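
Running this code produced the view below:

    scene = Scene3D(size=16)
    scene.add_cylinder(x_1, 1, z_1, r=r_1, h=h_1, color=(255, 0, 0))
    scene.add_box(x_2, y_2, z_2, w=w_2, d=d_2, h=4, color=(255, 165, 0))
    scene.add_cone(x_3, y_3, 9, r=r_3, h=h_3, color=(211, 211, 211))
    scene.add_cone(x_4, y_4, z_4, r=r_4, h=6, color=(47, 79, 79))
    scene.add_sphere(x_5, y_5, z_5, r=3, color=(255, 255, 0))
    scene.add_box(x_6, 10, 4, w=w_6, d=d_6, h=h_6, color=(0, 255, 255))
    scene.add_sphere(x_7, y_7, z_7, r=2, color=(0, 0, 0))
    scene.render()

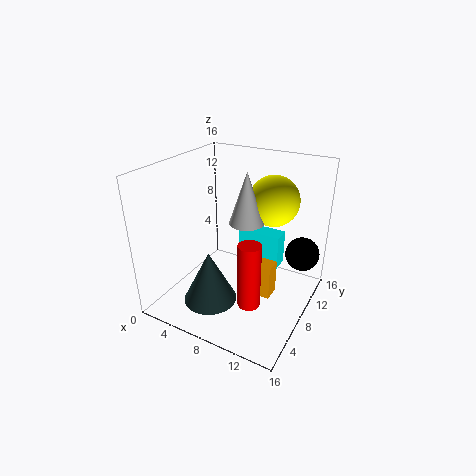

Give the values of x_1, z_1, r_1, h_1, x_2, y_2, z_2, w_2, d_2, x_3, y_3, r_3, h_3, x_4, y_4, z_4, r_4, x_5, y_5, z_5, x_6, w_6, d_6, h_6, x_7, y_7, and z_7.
x_1 = 13, z_1 = 6, r_1 = 1, h_1 = 6, x_2 = 8, y_2 = 8, z_2 = 1, w_2 = 4, d_2 = 2, x_3 = 8, y_3 = 10, r_3 = 2, h_3 = 6, x_4 = 6, y_4 = 5, z_4 = 1, r_4 = 3, x_5 = 10, y_5 = 13, z_5 = 11, x_6 = 7, w_6 = 5, d_6 = 2, h_6 = 4, x_7 = 14, y_7 = 13, z_7 = 5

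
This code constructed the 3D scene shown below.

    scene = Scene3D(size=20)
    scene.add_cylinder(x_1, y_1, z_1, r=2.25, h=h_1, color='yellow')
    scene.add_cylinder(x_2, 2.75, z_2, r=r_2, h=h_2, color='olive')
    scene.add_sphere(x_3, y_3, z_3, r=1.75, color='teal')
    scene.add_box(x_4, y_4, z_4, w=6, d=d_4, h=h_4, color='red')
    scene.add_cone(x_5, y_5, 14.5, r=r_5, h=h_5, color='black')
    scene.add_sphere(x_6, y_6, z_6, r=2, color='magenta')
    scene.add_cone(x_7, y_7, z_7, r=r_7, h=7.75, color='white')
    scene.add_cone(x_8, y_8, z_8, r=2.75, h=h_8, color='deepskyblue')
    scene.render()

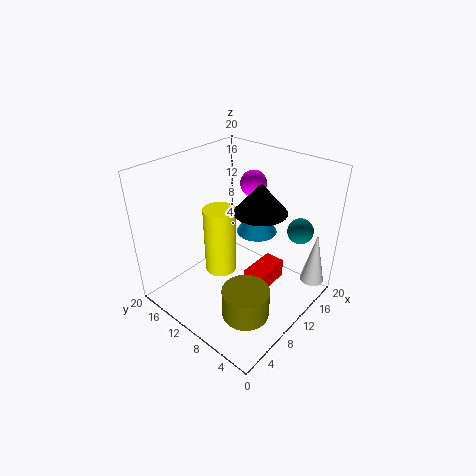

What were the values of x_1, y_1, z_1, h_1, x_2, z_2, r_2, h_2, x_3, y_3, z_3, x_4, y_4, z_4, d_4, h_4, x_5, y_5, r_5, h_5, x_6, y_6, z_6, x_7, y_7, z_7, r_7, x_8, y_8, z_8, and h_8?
x_1 = 9; y_1 = 12.5; z_1 = 4.25; h_1 = 9.75; x_2 = 3; z_2 = 6; r_2 = 2.75; h_2 = 3.5; x_3 = 15; y_3 = 3.25; z_3 = 11.5; x_4 = 10.75; y_4 = 6.5; z_4 = 1; d_4 = 3; h_4 = 3; x_5 = 11.25; y_5 = 7.25; r_5 = 3.5; h_5 = 4; x_6 = 17; y_6 = 13; z_6 = 15; x_7 = 17.5; y_7 = 1.75; z_7 = 2.5; r_7 = 1.75; x_8 = 12.25; y_8 = 8.5; z_8 = 10.75; h_8 = 5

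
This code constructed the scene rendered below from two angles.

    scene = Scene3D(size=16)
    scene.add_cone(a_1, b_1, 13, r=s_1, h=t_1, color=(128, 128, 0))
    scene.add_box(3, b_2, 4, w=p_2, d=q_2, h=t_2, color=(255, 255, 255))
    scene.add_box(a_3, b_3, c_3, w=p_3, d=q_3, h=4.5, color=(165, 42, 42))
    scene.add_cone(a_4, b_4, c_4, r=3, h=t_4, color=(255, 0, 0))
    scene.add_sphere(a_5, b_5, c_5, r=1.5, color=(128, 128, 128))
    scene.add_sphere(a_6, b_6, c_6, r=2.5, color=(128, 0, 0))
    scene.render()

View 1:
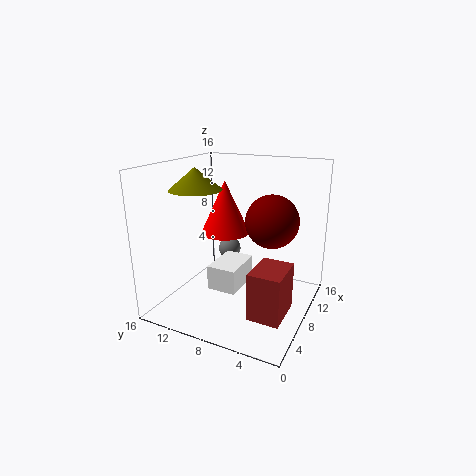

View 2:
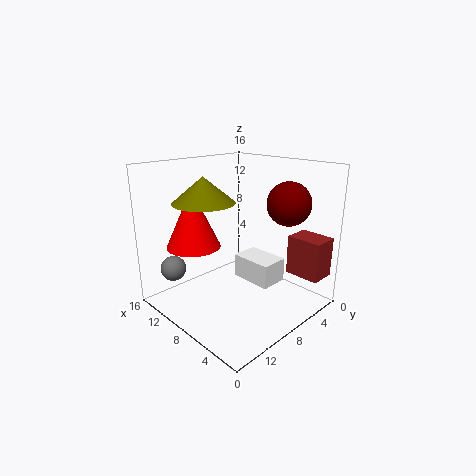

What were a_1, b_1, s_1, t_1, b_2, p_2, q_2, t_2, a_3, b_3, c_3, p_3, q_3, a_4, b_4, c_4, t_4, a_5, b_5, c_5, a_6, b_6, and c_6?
a_1 = 7.5; b_1 = 13; s_1 = 3; t_1 = 2.5; b_2 = 6; p_2 = 4.5; q_2 = 3; t_2 = 2.5; a_3 = 0.5; b_3 = 0.5; c_3 = 3.5; p_3 = 4; q_3 = 3; a_4 = 11.5; b_4 = 11.5; c_4 = 7; t_4 = 6.5; a_5 = 14.5; b_5 = 12.5; c_5 = 3.5; a_6 = 5; b_6 = 3; c_6 = 11.5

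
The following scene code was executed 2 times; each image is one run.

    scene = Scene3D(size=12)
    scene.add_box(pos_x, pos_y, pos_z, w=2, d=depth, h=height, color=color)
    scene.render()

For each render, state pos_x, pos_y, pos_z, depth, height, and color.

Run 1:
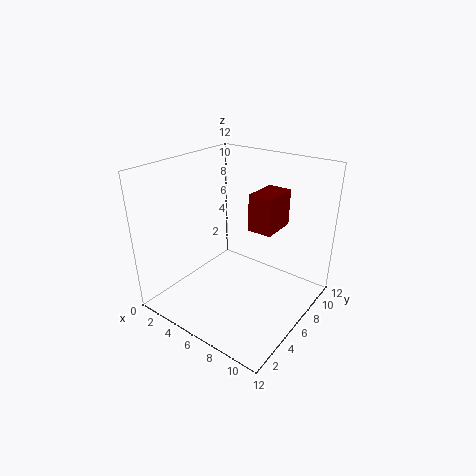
pos_x = 7; pos_y = 6; pos_z = 7; depth = 3; height = 3; color = 'maroon'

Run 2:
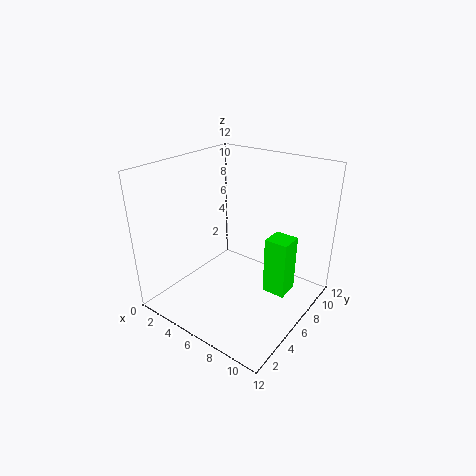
pos_x = 8; pos_y = 7; pos_z = 1; depth = 2; height = 5; color = 'lime'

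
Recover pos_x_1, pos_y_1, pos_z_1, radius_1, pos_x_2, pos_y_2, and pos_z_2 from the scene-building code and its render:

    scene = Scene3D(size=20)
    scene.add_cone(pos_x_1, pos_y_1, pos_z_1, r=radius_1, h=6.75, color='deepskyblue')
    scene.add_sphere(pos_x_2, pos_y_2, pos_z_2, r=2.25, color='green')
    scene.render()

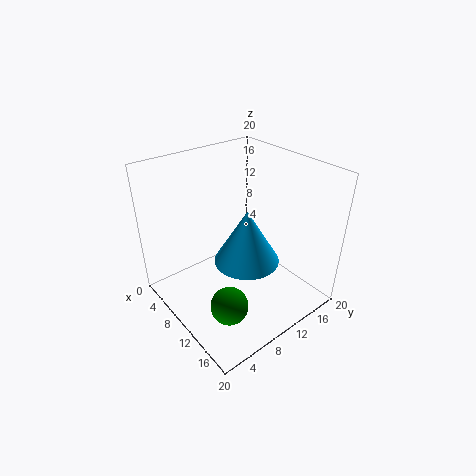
pos_x_1 = 14.5, pos_y_1 = 7.75, pos_z_1 = 10, radius_1 = 4, pos_x_2 = 16.75, pos_y_2 = 3.25, pos_z_2 = 6.5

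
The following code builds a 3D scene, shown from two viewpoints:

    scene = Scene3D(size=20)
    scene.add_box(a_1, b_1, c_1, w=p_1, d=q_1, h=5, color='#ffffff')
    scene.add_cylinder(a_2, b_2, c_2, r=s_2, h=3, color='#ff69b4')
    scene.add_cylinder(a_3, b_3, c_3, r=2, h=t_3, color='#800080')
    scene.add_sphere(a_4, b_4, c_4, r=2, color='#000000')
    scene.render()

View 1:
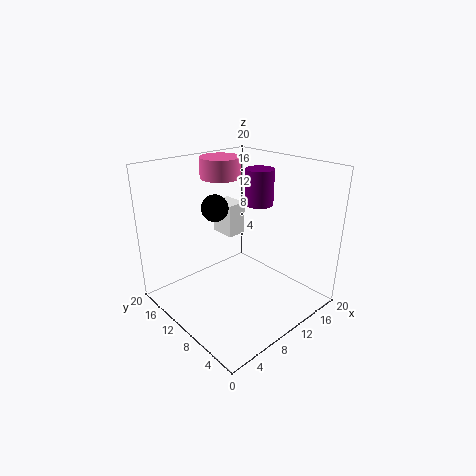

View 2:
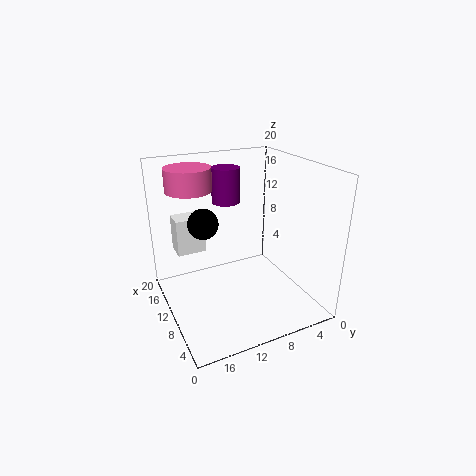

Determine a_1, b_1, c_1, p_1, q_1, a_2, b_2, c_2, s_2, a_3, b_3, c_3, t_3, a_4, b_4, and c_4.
a_1 = 12; b_1 = 14; c_1 = 8; p_1 = 3; q_1 = 4; a_2 = 12; b_2 = 16; c_2 = 17; s_2 = 3; a_3 = 14; b_3 = 10; c_3 = 14; t_3 = 5; a_4 = 10; b_4 = 15; c_4 = 13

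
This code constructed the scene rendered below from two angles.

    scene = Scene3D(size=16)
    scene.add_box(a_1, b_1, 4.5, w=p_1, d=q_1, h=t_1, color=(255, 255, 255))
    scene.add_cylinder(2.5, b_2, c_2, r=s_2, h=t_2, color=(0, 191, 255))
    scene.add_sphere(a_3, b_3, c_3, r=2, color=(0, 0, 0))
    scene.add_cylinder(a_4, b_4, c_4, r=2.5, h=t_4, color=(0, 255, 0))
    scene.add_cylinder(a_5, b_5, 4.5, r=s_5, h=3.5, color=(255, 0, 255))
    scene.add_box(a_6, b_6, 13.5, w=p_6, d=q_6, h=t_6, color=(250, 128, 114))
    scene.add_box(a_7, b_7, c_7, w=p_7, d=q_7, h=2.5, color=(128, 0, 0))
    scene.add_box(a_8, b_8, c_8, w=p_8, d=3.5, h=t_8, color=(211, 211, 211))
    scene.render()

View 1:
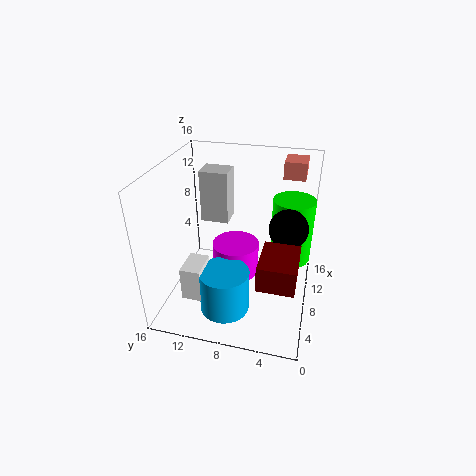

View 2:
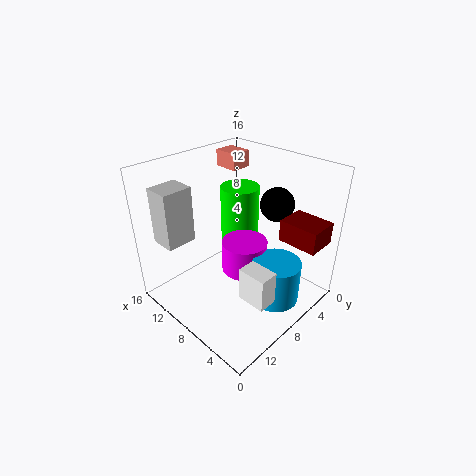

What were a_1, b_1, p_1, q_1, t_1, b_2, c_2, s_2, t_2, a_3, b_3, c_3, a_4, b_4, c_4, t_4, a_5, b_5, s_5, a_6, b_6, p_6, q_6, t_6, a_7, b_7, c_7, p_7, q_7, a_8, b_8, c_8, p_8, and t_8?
a_1 = 1, b_1 = 10, p_1 = 3, q_1 = 2, t_1 = 3.5, b_2 = 8, c_2 = 3, s_2 = 2.5, t_2 = 4.5, a_3 = 7, b_3 = 2.5, c_3 = 10.5, a_4 = 13, b_4 = 2.5, c_4 = 3, t_4 = 8, a_5 = 7, b_5 = 8, s_5 = 2.5, a_6 = 12.5, b_6 = 1.5, p_6 = 3, q_6 = 2.5, t_6 = 2, a_7 = 0.5, b_7 = 1, c_7 = 7.5, p_7 = 4.5, q_7 = 3.5, a_8 = 12.5, b_8 = 10.5, c_8 = 7, p_8 = 3, t_8 = 6.5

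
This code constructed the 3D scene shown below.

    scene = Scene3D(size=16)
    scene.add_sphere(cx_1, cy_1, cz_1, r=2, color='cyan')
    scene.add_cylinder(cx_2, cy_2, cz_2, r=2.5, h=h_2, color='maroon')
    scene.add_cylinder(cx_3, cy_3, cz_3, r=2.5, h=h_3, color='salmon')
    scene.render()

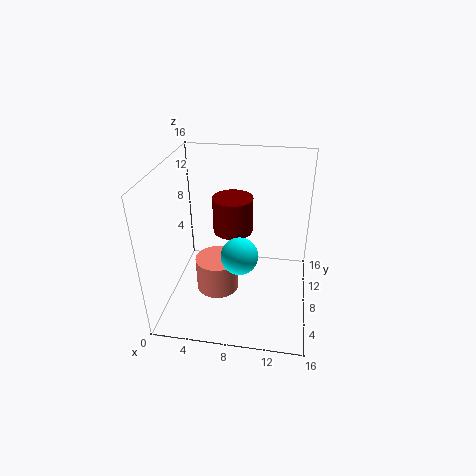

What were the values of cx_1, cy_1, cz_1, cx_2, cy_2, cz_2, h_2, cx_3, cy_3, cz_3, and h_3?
cx_1 = 8.5; cy_1 = 6; cz_1 = 7; cx_2 = 6.5; cy_2 = 13; cz_2 = 6; h_2 = 4.5; cx_3 = 5.5; cy_3 = 8; cz_3 = 1; h_3 = 4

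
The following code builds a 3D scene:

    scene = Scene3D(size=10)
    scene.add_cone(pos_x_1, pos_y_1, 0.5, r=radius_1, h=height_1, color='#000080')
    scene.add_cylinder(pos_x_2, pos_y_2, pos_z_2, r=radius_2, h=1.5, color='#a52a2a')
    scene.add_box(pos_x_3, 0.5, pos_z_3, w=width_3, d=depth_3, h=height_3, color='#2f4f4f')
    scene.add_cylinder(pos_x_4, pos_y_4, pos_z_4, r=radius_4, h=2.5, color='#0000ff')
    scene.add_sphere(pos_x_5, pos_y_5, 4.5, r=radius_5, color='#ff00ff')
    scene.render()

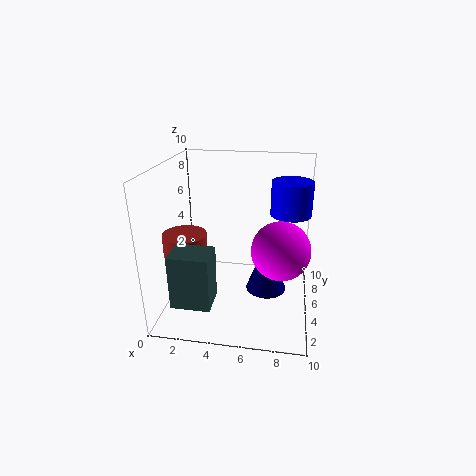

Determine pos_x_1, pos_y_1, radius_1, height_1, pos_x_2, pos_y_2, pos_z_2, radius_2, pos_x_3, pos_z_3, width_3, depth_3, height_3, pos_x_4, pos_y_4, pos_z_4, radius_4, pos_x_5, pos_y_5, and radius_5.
pos_x_1 = 7; pos_y_1 = 6; radius_1 = 1.5; height_1 = 4; pos_x_2 = 1.5; pos_y_2 = 4; pos_z_2 = 4; radius_2 = 1.5; pos_x_3 = 1.5; pos_z_3 = 2; width_3 = 2.5; depth_3 = 2; height_3 = 3.5; pos_x_4 = 8.5; pos_y_4 = 7.5; pos_z_4 = 6; radius_4 = 1.5; pos_x_5 = 8; pos_y_5 = 4.5; radius_5 = 2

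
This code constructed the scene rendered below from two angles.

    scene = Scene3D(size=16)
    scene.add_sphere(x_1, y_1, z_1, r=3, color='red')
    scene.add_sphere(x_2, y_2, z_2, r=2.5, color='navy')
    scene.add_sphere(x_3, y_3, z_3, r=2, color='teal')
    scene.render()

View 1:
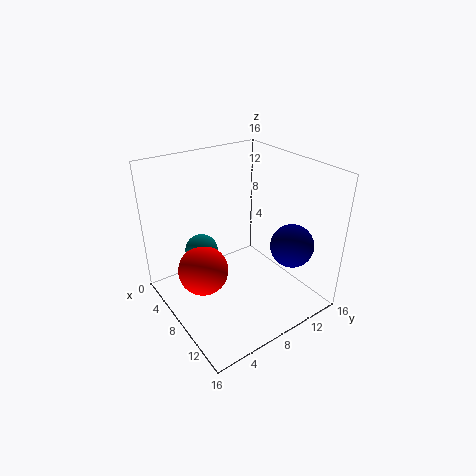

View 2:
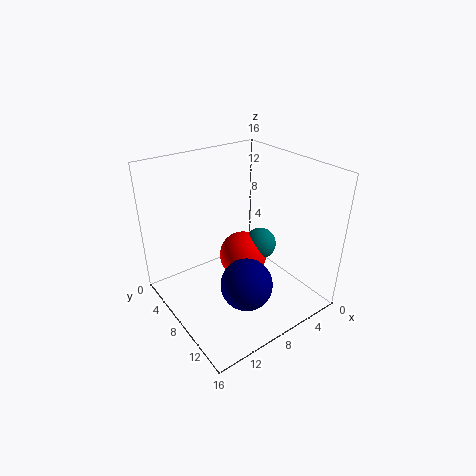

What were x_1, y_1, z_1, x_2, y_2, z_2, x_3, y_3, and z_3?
x_1 = 5, y_1 = 5, z_1 = 3, x_2 = 11, y_2 = 13.5, z_2 = 6.5, x_3 = 3, y_3 = 6, z_3 = 4.5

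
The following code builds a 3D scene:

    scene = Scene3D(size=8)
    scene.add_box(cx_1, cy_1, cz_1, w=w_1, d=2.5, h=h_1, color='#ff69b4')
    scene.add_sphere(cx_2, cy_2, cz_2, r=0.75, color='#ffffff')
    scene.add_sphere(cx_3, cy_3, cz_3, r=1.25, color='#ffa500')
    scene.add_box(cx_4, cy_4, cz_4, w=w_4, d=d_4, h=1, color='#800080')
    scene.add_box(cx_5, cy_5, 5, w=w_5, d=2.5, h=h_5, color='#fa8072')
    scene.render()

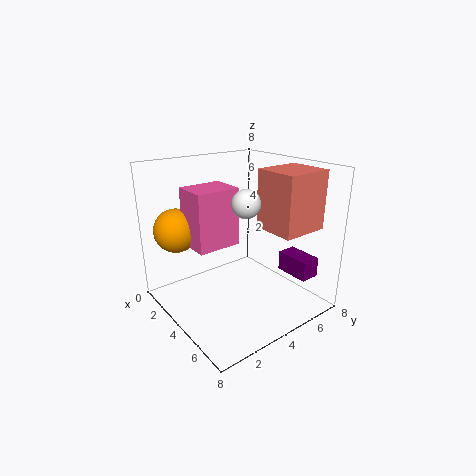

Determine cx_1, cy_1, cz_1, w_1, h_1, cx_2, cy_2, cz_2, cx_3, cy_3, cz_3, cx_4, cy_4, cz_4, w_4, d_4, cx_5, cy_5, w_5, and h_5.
cx_1 = 1.75
cy_1 = 1.75
cz_1 = 3.5
w_1 = 2
h_1 = 3.25
cx_2 = 5
cy_2 = 3.75
cz_2 = 6.25
cx_3 = 1.5
cy_3 = 1.5
cz_3 = 4.25
cx_4 = 6.25
cy_4 = 5
cz_4 = 2.75
w_4 = 1.75
d_4 = 1
cx_5 = 5.25
cy_5 = 4.25
w_5 = 2.25
h_5 = 3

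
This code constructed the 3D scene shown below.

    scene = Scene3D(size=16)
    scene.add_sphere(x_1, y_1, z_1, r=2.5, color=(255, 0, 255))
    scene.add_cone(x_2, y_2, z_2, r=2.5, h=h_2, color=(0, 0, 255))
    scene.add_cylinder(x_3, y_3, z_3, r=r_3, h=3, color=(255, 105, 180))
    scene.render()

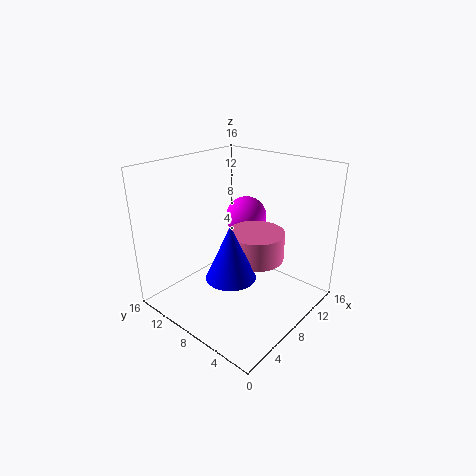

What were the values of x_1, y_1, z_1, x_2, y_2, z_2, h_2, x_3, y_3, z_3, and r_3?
x_1 = 12.5; y_1 = 10.5; z_1 = 8.5; x_2 = 4; y_2 = 5.5; z_2 = 6; h_2 = 5.5; x_3 = 8; y_3 = 5.5; z_3 = 6.5; r_3 = 3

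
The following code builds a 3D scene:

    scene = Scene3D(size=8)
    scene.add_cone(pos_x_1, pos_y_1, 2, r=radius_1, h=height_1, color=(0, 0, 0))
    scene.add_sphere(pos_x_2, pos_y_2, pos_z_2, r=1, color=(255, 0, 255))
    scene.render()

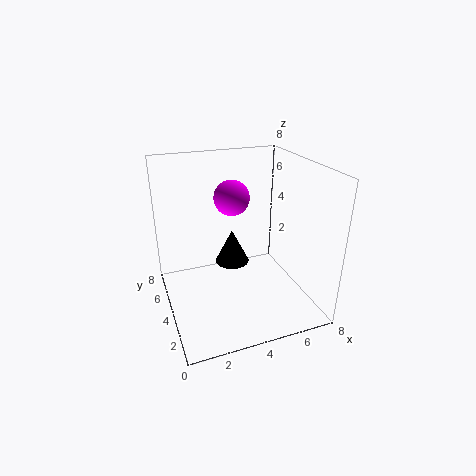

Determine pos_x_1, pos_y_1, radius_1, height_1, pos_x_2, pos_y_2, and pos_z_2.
pos_x_1 = 4; pos_y_1 = 5; radius_1 = 1; height_1 = 2; pos_x_2 = 4; pos_y_2 = 5; pos_z_2 = 6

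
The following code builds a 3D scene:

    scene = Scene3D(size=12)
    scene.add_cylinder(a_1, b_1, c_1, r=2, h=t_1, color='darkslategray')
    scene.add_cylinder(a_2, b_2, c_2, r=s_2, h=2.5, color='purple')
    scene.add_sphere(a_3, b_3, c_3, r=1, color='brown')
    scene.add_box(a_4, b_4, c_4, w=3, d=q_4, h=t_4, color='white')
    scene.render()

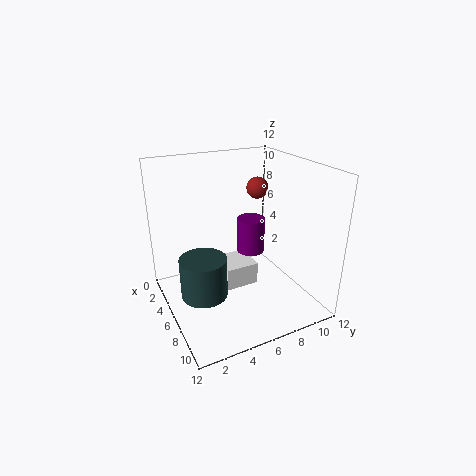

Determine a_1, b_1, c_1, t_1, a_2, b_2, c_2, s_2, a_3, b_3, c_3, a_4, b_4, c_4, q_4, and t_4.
a_1 = 5.5
b_1 = 3
c_1 = 1
t_1 = 3.5
a_2 = 9
b_2 = 5.5
c_2 = 6.5
s_2 = 1
a_3 = 3
b_3 = 9.5
c_3 = 9
a_4 = 3
b_4 = 5
c_4 = 1
q_4 = 3
t_4 = 2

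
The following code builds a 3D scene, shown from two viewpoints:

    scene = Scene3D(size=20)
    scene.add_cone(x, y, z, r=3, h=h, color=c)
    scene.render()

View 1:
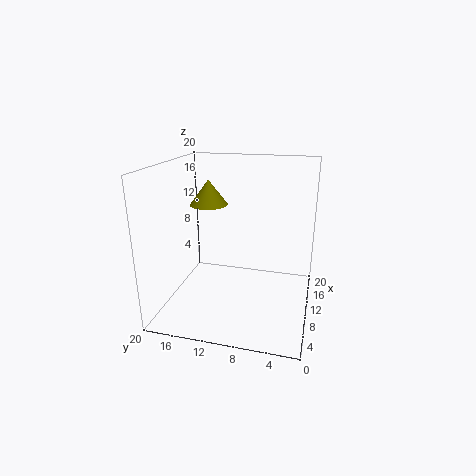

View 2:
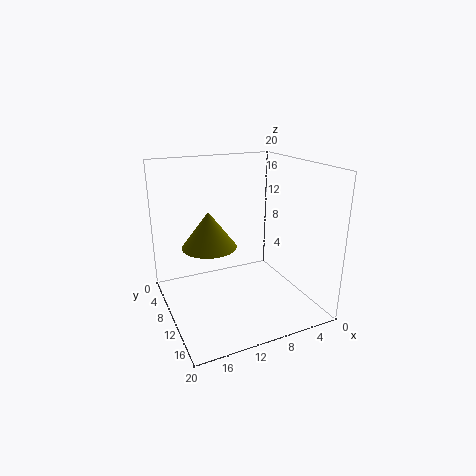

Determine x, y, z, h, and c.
x = 16.5; y = 16.5; z = 12.5; h = 4; c = 'olive'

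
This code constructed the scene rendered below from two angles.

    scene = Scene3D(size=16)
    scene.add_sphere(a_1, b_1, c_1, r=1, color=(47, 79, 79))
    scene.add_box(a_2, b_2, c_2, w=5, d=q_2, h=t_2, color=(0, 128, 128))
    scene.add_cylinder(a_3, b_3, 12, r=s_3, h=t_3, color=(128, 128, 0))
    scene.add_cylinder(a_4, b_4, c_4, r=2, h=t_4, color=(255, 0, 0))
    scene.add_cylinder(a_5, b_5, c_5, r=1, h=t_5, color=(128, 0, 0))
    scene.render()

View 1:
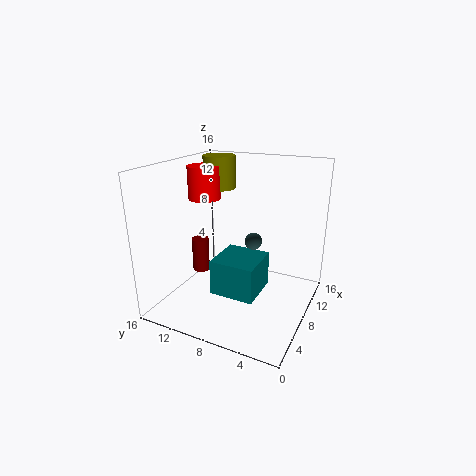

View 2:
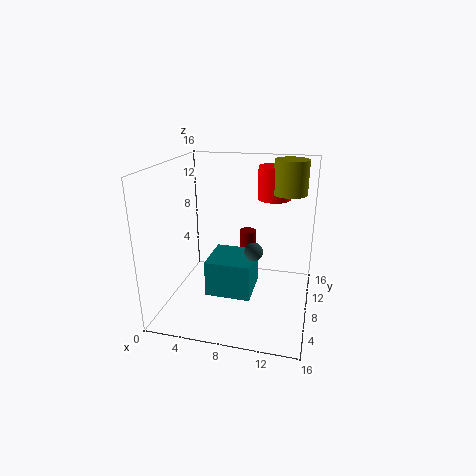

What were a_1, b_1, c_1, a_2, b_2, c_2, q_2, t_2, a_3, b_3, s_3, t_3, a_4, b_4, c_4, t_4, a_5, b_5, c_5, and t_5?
a_1 = 10, b_1 = 7, c_1 = 7, a_2 = 5, b_2 = 5, c_2 = 2, q_2 = 5, t_2 = 4, a_3 = 13, b_3 = 13, s_3 = 2, t_3 = 4, a_4 = 11, b_4 = 14, c_4 = 11, t_4 = 4, a_5 = 8, b_5 = 13, c_5 = 3, t_5 = 4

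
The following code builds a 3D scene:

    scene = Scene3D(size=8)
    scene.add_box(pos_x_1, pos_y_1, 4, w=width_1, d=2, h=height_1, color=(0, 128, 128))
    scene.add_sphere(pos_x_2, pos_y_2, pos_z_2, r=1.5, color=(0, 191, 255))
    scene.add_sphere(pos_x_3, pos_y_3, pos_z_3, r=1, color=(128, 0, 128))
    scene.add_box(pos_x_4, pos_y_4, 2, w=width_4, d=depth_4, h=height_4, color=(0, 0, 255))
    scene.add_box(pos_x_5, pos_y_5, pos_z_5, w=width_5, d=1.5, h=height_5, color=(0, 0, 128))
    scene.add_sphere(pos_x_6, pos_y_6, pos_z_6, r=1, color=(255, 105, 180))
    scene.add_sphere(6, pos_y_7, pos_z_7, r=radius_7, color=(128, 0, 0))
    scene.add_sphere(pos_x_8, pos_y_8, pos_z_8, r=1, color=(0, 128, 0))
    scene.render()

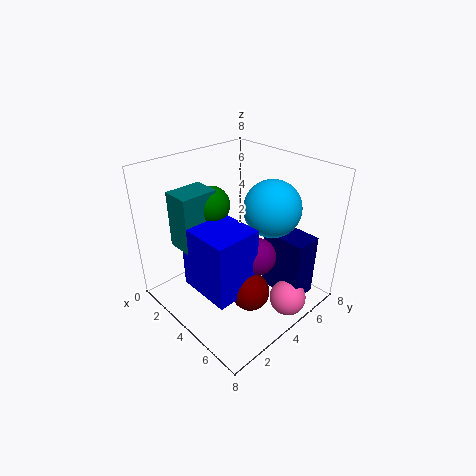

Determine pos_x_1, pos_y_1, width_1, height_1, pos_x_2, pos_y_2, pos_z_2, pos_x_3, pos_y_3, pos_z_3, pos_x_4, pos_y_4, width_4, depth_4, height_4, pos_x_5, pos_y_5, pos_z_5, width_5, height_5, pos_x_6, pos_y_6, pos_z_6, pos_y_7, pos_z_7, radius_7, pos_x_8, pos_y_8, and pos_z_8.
pos_x_1 = 2
pos_y_1 = 1
width_1 = 1.5
height_1 = 3
pos_x_2 = 5.5
pos_y_2 = 5
pos_z_2 = 6
pos_x_3 = 5.5
pos_y_3 = 4
pos_z_3 = 3.5
pos_x_4 = 3
pos_y_4 = 1
width_4 = 3
depth_4 = 2.5
height_4 = 3.5
pos_x_5 = 5
pos_y_5 = 5
pos_z_5 = 1
width_5 = 2.5
height_5 = 3.5
pos_x_6 = 7
pos_y_6 = 5
pos_z_6 = 1
pos_y_7 = 3
pos_z_7 = 2
radius_7 = 1
pos_x_8 = 3
pos_y_8 = 3
pos_z_8 = 6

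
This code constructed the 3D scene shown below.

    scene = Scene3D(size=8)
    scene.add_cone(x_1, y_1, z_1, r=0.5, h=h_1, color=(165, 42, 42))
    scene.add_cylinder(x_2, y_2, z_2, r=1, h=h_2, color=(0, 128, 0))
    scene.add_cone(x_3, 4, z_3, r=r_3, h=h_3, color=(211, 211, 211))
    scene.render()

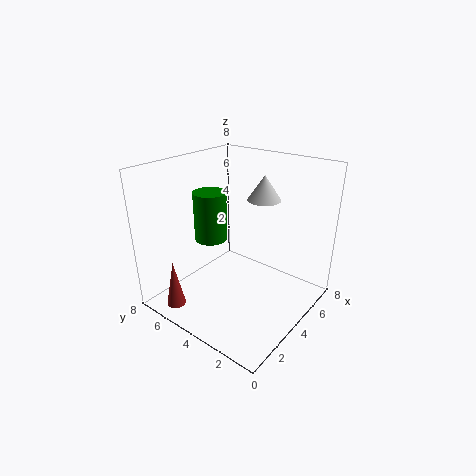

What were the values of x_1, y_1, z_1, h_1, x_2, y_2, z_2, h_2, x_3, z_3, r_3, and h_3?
x_1 = 0.5
y_1 = 5.5
z_1 = 1
h_1 = 2.5
x_2 = 4.5
y_2 = 6.5
z_2 = 3
h_2 = 3
x_3 = 6.5
z_3 = 5.5
r_3 = 1
h_3 = 1.5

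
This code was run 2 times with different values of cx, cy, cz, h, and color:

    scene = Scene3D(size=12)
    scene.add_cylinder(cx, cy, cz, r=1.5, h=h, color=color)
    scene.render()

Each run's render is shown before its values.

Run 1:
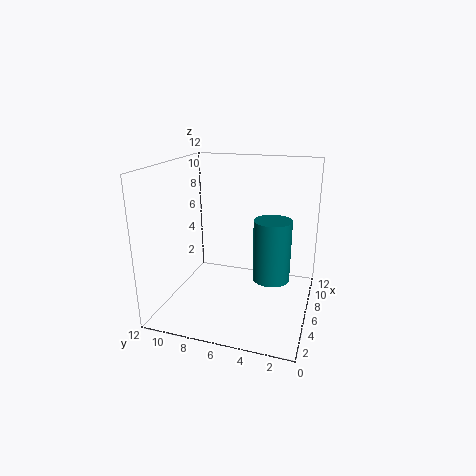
cx = 5.5, cy = 3, cz = 3, h = 5, color = 'teal'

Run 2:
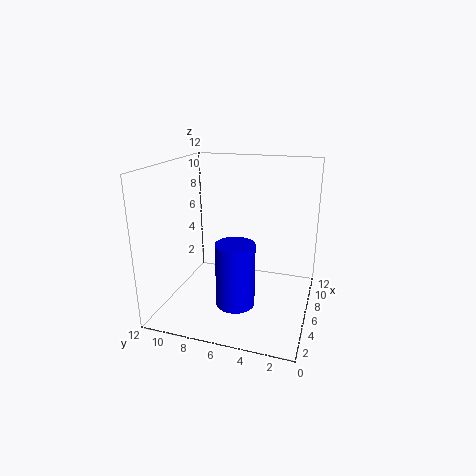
cx = 3, cy = 5.25, cz = 1.75, h = 5, color = 'blue'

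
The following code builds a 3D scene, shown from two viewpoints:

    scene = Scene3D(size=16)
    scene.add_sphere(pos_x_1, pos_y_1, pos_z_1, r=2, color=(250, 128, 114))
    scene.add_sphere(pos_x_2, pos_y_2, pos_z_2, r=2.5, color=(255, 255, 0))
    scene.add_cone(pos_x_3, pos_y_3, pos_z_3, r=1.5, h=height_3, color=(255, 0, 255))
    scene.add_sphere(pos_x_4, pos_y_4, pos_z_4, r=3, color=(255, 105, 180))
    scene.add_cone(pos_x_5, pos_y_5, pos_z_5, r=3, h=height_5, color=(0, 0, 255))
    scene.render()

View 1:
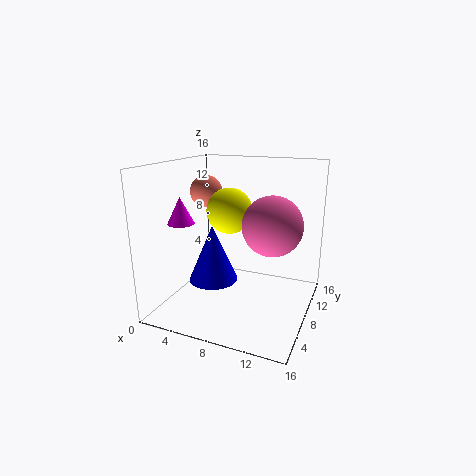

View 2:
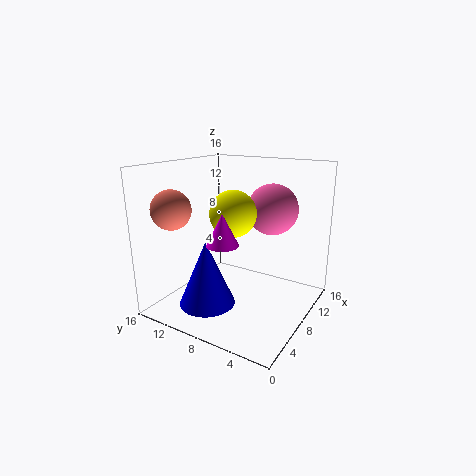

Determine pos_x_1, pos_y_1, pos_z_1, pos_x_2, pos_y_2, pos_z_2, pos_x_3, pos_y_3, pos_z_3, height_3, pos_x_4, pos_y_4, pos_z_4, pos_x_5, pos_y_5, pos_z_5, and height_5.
pos_x_1 = 2; pos_y_1 = 12; pos_z_1 = 12; pos_x_2 = 7; pos_y_2 = 8; pos_z_2 = 11; pos_x_3 = 2; pos_y_3 = 6; pos_z_3 = 9.5; height_3 = 3; pos_x_4 = 12.5; pos_y_4 = 6; pos_z_4 = 10.5; pos_x_5 = 4; pos_y_5 = 9.5; pos_z_5 = 1.5; height_5 = 7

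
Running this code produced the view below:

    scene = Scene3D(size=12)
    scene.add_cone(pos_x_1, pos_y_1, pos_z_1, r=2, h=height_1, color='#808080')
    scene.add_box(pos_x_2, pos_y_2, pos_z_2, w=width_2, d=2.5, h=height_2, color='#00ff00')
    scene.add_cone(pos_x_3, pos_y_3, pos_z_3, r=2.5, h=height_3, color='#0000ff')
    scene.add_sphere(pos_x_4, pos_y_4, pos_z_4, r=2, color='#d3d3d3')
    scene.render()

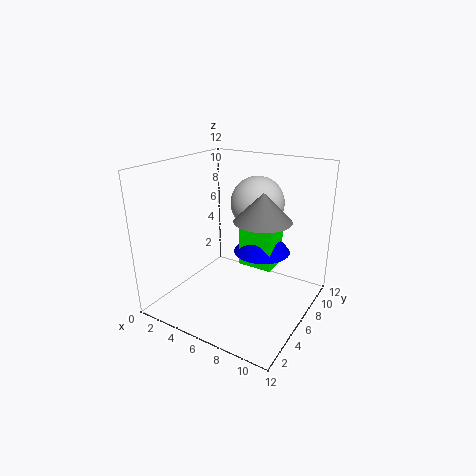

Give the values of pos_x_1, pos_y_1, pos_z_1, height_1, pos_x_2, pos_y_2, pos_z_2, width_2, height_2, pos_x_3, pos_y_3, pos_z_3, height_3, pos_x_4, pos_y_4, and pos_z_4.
pos_x_1 = 9.5, pos_y_1 = 3.5, pos_z_1 = 9, height_1 = 2, pos_x_2 = 5.5, pos_y_2 = 7, pos_z_2 = 3, width_2 = 3, height_2 = 4, pos_x_3 = 7, pos_y_3 = 8.5, pos_z_3 = 4, height_3 = 3, pos_x_4 = 8, pos_y_4 = 5.5, pos_z_4 = 9.5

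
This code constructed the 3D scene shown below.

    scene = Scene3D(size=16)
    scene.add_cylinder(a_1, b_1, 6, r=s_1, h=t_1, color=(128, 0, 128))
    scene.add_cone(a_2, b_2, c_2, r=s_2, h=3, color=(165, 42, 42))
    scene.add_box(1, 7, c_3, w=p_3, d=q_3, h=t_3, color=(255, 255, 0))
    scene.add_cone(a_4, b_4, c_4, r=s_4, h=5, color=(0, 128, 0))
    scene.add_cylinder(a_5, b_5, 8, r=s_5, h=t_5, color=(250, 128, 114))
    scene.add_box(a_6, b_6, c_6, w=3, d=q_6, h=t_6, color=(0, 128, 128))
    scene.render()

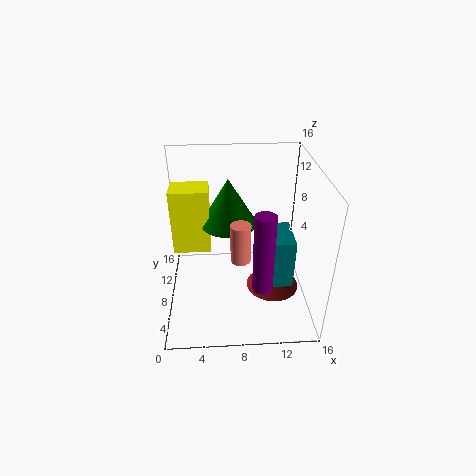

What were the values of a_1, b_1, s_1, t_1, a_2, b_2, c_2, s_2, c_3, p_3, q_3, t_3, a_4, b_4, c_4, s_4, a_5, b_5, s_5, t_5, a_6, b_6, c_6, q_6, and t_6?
a_1 = 10, b_1 = 2, s_1 = 1, t_1 = 8, a_2 = 12, b_2 = 7, c_2 = 2, s_2 = 3, c_3 = 7, p_3 = 4, q_3 = 3, t_3 = 7, a_4 = 7, b_4 = 8, c_4 = 10, s_4 = 3, a_5 = 8, b_5 = 4, s_5 = 1, t_5 = 4, a_6 = 10, b_6 = 2, c_6 = 6, q_6 = 4, t_6 = 5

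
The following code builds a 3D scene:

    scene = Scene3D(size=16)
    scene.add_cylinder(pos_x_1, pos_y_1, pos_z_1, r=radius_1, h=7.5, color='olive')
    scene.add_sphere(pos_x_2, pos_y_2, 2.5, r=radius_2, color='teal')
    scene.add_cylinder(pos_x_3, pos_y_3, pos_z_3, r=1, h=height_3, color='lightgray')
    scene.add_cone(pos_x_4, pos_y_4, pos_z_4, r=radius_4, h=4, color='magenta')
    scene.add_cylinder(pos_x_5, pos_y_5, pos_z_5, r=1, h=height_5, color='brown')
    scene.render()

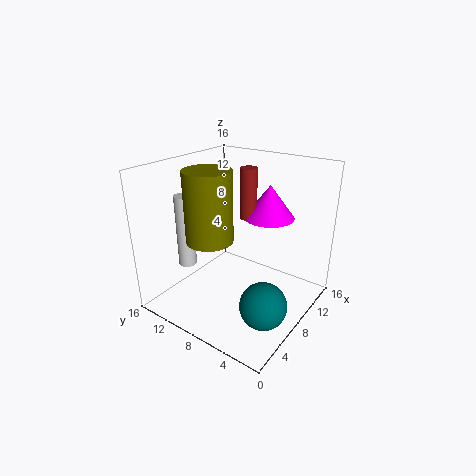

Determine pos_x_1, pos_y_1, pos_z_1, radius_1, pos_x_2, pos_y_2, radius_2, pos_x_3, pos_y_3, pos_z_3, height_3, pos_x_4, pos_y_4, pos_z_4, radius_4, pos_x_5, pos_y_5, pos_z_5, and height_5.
pos_x_1 = 5, pos_y_1 = 9.5, pos_z_1 = 8.5, radius_1 = 2.5, pos_x_2 = 5.5, pos_y_2 = 3, radius_2 = 2.5, pos_x_3 = 4.5, pos_y_3 = 12.5, pos_z_3 = 5, height_3 = 8, pos_x_4 = 13, pos_y_4 = 7, pos_z_4 = 9, radius_4 = 3, pos_x_5 = 11.5, pos_y_5 = 9, pos_z_5 = 9, height_5 = 6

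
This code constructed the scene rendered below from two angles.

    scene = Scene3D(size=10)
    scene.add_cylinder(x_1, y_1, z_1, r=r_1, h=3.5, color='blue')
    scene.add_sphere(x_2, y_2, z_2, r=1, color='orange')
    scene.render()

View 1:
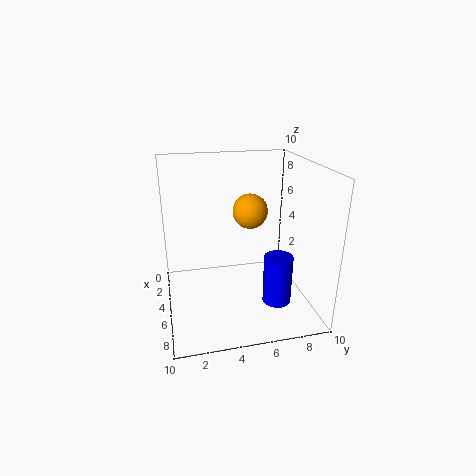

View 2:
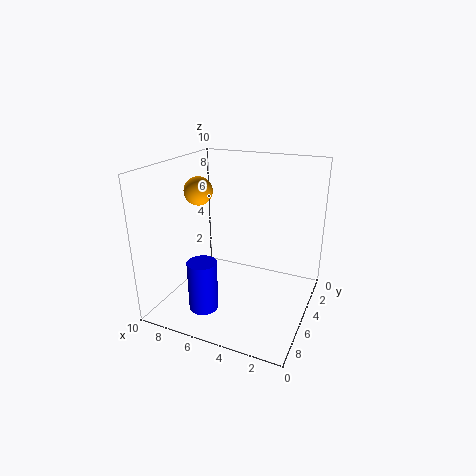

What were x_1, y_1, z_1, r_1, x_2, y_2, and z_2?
x_1 = 6.5, y_1 = 7.5, z_1 = 0.5, r_1 = 1, x_2 = 8, y_2 = 5, z_2 = 8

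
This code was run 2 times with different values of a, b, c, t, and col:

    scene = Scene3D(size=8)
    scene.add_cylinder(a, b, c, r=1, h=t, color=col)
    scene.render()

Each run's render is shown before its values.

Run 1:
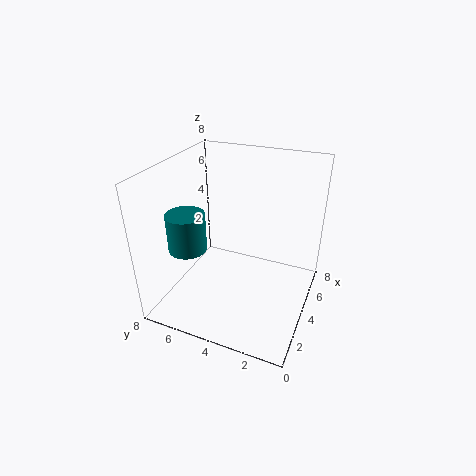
a = 2; b = 6; c = 4; t = 2; col = 'teal'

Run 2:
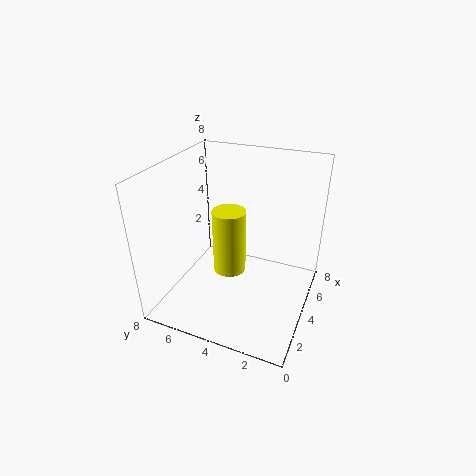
a = 5; b = 5; c = 1; t = 4; col = 'yellow'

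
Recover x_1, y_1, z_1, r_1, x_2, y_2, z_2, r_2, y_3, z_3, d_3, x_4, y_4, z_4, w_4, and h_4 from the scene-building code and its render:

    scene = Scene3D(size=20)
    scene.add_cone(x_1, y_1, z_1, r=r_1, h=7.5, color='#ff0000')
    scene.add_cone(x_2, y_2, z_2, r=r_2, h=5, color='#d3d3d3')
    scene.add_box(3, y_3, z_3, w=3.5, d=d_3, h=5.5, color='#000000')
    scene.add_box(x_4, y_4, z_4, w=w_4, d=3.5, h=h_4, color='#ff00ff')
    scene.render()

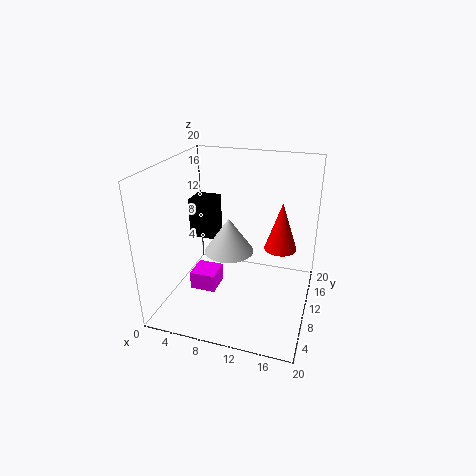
x_1 = 15; y_1 = 16; z_1 = 6; r_1 = 2.5; x_2 = 8.5; y_2 = 10.5; z_2 = 7.5; r_2 = 3.5; y_3 = 9.5; z_3 = 9.5; d_3 = 3.5; x_4 = 4.5; y_4 = 5.5; z_4 = 3.5; w_4 = 3.5; h_4 = 2.5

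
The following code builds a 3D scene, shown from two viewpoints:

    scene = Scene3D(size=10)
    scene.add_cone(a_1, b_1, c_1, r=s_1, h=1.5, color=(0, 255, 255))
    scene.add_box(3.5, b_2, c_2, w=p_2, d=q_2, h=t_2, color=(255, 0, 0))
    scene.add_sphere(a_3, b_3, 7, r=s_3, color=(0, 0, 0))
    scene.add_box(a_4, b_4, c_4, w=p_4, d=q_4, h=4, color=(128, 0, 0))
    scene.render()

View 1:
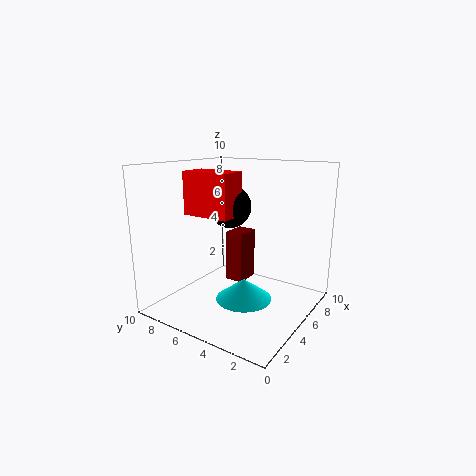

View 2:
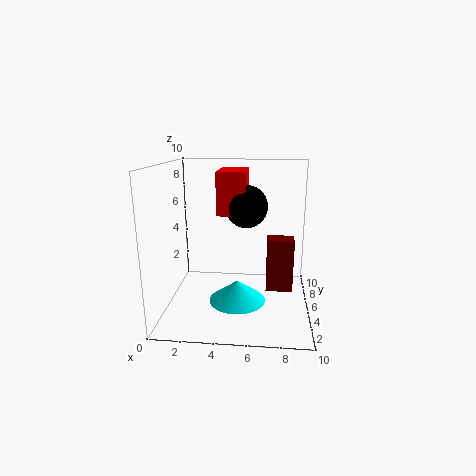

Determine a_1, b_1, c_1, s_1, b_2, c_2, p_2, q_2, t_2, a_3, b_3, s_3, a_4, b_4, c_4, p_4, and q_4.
a_1 = 5; b_1 = 4.5; c_1 = 0.5; s_1 = 2; b_2 = 5; c_2 = 6.5; p_2 = 2; q_2 = 3.5; t_2 = 3; a_3 = 5.5; b_3 = 6; s_3 = 1.5; a_4 = 7; b_4 = 6; c_4 = 0.5; p_4 = 2; q_4 = 1.5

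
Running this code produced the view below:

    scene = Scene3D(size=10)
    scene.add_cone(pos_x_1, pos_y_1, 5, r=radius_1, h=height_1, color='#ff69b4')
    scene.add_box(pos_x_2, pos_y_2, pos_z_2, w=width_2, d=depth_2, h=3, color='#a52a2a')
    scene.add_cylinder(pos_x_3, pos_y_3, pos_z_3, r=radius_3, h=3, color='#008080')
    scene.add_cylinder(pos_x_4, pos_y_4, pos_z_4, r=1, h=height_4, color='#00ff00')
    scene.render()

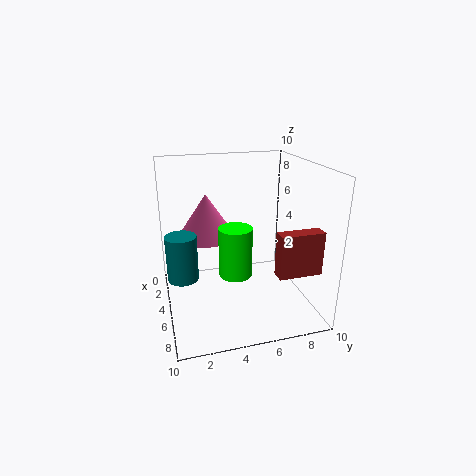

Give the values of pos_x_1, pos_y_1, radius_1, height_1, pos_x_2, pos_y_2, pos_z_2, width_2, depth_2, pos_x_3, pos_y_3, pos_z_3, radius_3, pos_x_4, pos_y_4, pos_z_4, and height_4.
pos_x_1 = 4; pos_y_1 = 3; radius_1 = 2; height_1 = 3; pos_x_2 = 7; pos_y_2 = 7; pos_z_2 = 3; width_2 = 1; depth_2 = 3; pos_x_3 = 6; pos_y_3 = 1; pos_z_3 = 3; radius_3 = 1; pos_x_4 = 8; pos_y_4 = 4; pos_z_4 = 4; height_4 = 3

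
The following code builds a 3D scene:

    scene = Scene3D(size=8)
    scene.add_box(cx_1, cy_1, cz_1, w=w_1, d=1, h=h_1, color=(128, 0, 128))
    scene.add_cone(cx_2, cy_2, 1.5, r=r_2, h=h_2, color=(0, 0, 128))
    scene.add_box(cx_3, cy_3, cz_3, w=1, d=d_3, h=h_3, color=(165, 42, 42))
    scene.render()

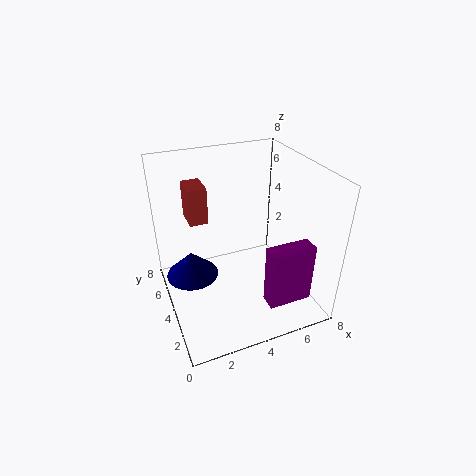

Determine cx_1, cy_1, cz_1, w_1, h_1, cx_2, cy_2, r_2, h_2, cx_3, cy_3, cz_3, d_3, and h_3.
cx_1 = 5; cy_1 = 1.5; cz_1 = 0.5; w_1 = 2.5; h_1 = 3.5; cx_2 = 1.5; cy_2 = 5; r_2 = 1.5; h_2 = 1.5; cx_3 = 1.5; cy_3 = 4.5; cz_3 = 5; d_3 = 1.5; h_3 = 2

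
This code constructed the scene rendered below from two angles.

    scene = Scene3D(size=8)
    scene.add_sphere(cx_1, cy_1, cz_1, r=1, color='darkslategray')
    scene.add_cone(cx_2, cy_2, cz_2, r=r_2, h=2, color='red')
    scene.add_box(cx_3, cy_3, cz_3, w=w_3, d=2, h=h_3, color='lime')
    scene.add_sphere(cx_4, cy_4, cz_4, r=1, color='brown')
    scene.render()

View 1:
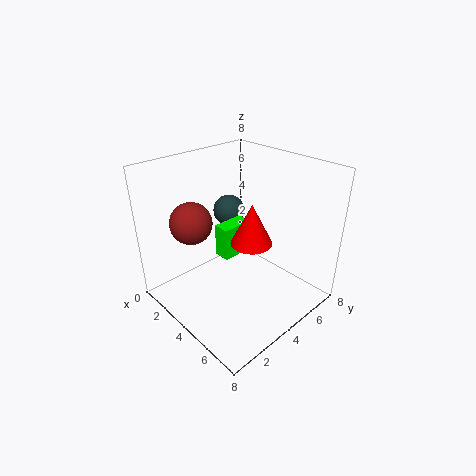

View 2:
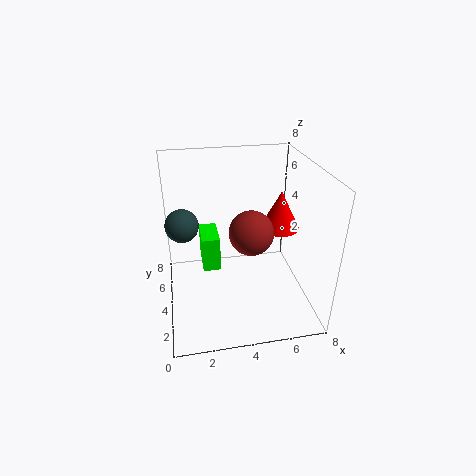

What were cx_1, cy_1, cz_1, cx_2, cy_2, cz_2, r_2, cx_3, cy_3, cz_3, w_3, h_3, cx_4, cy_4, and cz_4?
cx_1 = 1
cy_1 = 6
cz_1 = 4
cx_2 = 6
cy_2 = 3
cz_2 = 5
r_2 = 1
cx_3 = 2
cy_3 = 4
cz_3 = 2
w_3 = 1
h_3 = 2
cx_4 = 4
cy_4 = 1
cz_4 = 6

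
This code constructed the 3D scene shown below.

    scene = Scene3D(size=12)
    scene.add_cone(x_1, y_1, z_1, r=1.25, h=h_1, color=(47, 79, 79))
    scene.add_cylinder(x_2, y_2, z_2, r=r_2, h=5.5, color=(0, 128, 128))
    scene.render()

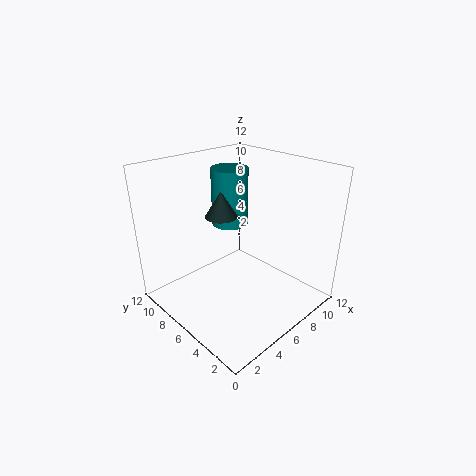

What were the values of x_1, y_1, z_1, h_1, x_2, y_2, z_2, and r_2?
x_1 = 4.25; y_1 = 6; z_1 = 8.5; h_1 = 2; x_2 = 9; y_2 = 10.25; z_2 = 5; r_2 = 1.75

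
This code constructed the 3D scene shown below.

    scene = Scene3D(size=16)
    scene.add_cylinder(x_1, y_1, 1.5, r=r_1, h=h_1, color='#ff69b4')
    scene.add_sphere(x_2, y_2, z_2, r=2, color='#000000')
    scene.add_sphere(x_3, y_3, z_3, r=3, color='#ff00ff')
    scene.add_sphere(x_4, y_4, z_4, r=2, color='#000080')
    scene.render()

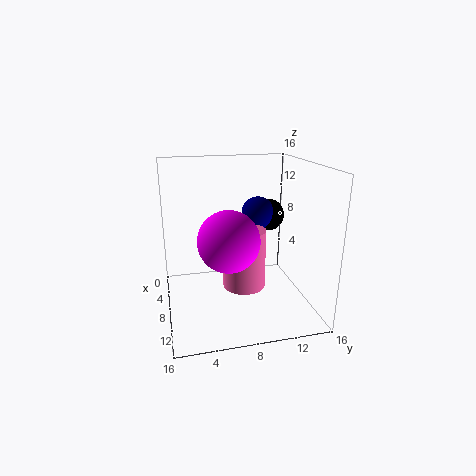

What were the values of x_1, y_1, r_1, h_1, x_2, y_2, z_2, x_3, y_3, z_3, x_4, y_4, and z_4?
x_1 = 7, y_1 = 9, r_1 = 2.5, h_1 = 7, x_2 = 3.5, y_2 = 13, z_2 = 9, x_3 = 12.5, y_3 = 6, z_3 = 9.5, x_4 = 4, y_4 = 11.5, z_4 = 9.5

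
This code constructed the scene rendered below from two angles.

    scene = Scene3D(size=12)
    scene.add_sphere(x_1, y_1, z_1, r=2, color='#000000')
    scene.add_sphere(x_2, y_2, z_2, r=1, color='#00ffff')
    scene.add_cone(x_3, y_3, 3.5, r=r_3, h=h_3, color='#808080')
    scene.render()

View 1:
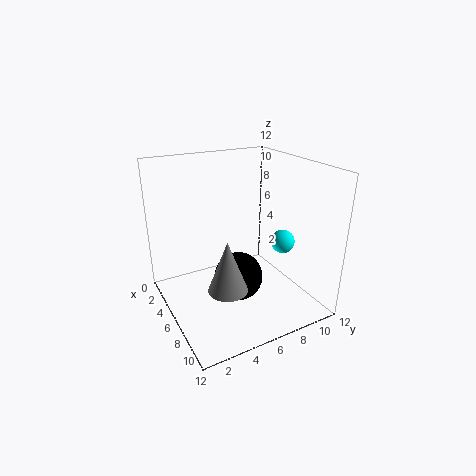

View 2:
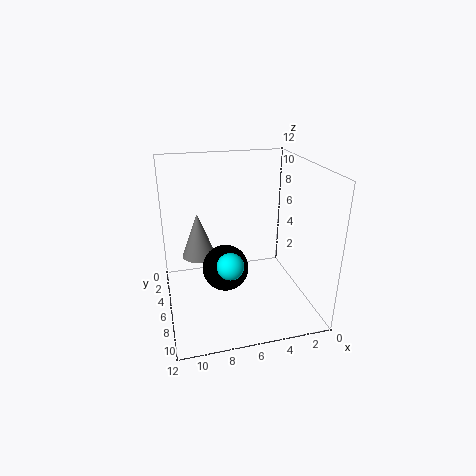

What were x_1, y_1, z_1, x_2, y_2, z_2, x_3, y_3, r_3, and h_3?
x_1 = 7; y_1 = 5.5; z_1 = 3; x_2 = 7.5; y_2 = 9.5; z_2 = 5.5; x_3 = 9; y_3 = 3.5; r_3 = 1.5; h_3 = 4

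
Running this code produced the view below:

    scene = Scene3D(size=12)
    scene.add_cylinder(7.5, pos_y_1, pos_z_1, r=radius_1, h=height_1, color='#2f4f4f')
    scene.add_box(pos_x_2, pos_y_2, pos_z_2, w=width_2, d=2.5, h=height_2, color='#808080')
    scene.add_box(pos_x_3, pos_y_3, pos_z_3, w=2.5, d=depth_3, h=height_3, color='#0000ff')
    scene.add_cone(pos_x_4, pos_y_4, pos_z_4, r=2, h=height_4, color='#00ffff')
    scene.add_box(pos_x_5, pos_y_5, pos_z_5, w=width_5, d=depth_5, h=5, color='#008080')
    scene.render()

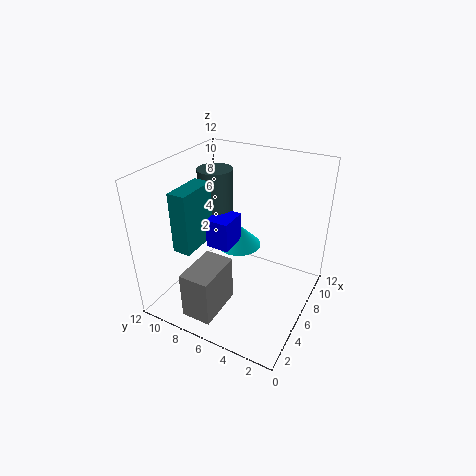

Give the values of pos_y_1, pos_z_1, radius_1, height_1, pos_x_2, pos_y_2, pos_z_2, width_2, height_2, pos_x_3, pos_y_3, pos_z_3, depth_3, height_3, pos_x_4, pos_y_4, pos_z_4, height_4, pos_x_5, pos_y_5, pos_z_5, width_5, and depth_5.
pos_y_1 = 9
pos_z_1 = 6.5
radius_1 = 1.5
height_1 = 4.5
pos_x_2 = 1
pos_y_2 = 6
pos_z_2 = 0.5
width_2 = 4
height_2 = 4
pos_x_3 = 5
pos_y_3 = 6.5
pos_z_3 = 5
depth_3 = 2
height_3 = 2.5
pos_x_4 = 8
pos_y_4 = 7
pos_z_4 = 4
height_4 = 2
pos_x_5 = 2.5
pos_y_5 = 8.5
pos_z_5 = 5.5
width_5 = 3.5
depth_5 = 1.5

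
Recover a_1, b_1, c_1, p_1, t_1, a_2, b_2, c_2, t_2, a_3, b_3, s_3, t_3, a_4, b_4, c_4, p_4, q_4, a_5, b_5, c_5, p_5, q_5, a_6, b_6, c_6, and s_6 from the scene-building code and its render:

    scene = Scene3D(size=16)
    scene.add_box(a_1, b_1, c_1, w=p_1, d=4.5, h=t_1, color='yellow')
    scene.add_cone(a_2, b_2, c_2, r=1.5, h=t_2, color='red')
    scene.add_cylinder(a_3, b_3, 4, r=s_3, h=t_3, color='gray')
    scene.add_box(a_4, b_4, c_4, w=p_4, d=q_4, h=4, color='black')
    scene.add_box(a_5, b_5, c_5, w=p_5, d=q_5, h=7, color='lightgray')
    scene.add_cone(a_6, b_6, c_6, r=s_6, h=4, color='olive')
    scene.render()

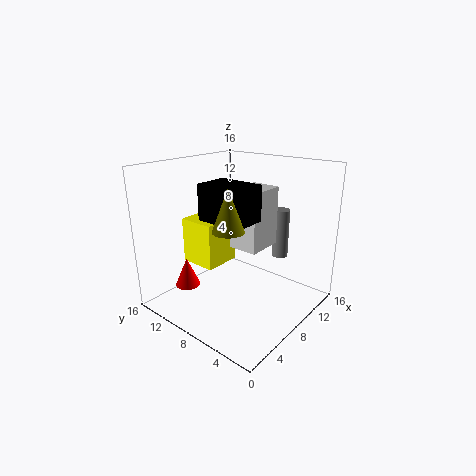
a_1 = 6.5
b_1 = 11
c_1 = 3.5
p_1 = 4.5
t_1 = 5.5
a_2 = 5.5
b_2 = 14
c_2 = 1
t_2 = 3.5
a_3 = 14.5
b_3 = 6.5
s_3 = 1
t_3 = 6
a_4 = 5.5
b_4 = 6
c_4 = 10
p_4 = 4
q_4 = 5.5
a_5 = 9
b_5 = 6.5
c_5 = 6
p_5 = 4.5
q_5 = 3.5
a_6 = 3
b_6 = 5
c_6 = 11
s_6 = 1.5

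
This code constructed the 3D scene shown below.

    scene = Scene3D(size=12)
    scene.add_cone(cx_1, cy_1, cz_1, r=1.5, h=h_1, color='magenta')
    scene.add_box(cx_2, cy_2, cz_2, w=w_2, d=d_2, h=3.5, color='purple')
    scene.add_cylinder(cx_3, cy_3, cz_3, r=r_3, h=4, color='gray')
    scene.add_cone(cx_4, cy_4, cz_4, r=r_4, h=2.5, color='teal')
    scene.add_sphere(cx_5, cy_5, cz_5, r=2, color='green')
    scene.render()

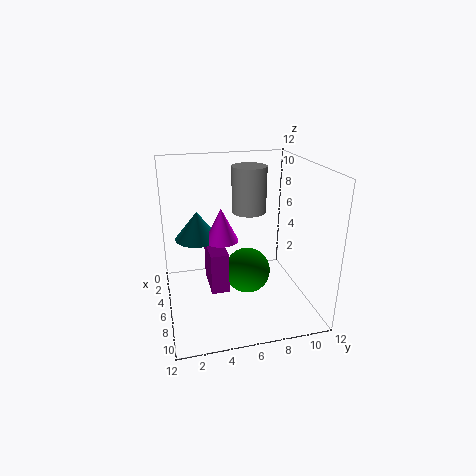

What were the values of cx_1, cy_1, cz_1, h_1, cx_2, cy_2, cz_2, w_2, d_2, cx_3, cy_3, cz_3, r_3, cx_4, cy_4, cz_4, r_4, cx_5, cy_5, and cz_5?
cx_1 = 4; cy_1 = 5; cz_1 = 5; h_1 = 3; cx_2 = 3.5; cy_2 = 3.5; cz_2 = 1.5; w_2 = 3.5; d_2 = 1.5; cx_3 = 4; cy_3 = 7.5; cz_3 = 7.5; r_3 = 1.5; cx_4 = 3; cy_4 = 3; cz_4 = 5; r_4 = 2; cx_5 = 5.5; cy_5 = 7; cz_5 = 2.5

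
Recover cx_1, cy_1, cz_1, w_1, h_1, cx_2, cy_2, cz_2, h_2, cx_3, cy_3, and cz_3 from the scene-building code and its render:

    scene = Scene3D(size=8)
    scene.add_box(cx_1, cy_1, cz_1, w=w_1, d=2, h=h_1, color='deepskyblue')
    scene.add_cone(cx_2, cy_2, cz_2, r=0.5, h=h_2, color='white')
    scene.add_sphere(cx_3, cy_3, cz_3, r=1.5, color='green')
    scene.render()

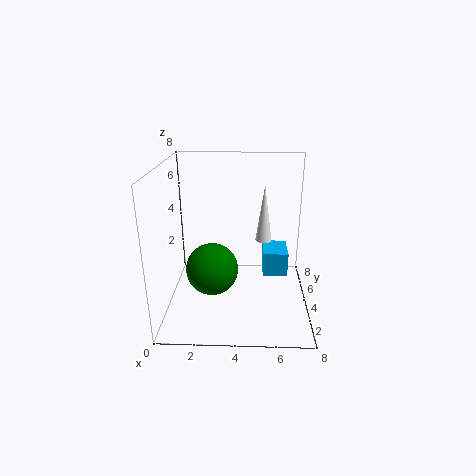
cx_1 = 5.5
cy_1 = 5
cz_1 = 1
w_1 = 1.5
h_1 = 1.5
cx_2 = 5.5
cy_2 = 6
cz_2 = 3
h_2 = 3.5
cx_3 = 2.5
cy_3 = 4
cz_3 = 2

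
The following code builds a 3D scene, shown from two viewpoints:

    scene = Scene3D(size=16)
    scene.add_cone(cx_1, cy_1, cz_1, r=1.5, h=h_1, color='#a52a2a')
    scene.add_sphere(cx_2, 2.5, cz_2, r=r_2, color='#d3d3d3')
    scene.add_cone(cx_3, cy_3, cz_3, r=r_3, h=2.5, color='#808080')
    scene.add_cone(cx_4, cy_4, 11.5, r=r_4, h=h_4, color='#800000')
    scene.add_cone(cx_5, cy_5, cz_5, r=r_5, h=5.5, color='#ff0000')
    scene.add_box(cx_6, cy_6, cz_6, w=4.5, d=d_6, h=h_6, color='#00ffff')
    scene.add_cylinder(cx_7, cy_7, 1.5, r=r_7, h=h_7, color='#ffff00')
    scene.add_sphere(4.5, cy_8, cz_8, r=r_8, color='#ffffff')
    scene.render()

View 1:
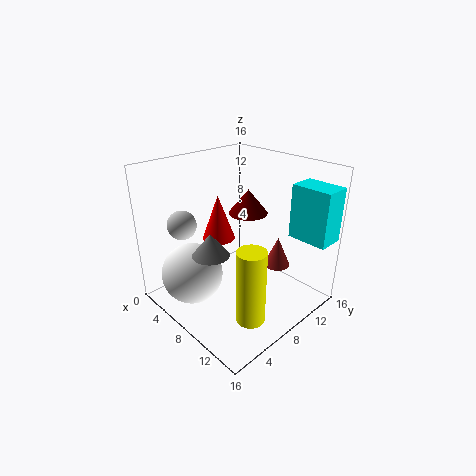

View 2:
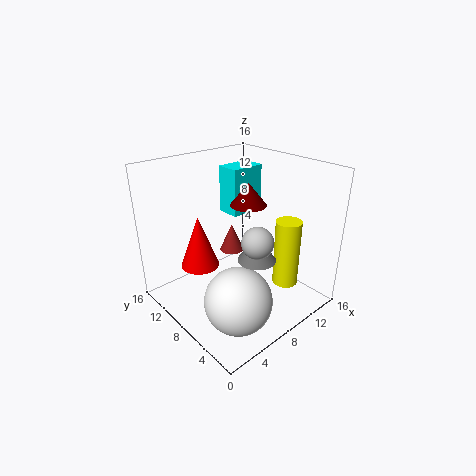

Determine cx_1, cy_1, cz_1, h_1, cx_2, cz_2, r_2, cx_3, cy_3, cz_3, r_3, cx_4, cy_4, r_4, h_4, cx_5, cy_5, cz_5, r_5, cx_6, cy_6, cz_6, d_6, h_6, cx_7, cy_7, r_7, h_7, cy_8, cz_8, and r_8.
cx_1 = 10.5; cy_1 = 12; cz_1 = 4; h_1 = 3.5; cx_2 = 5.5; cz_2 = 10.5; r_2 = 1.5; cx_3 = 7.5; cy_3 = 4.5; cz_3 = 7; r_3 = 2; cx_4 = 9.5; cy_4 = 8; r_4 = 2; h_4 = 2.5; cx_5 = 3.5; cy_5 = 9; cz_5 = 6; r_5 = 2; cx_6 = 11.5; cy_6 = 12.5; cz_6 = 8; d_6 = 3; h_6 = 6; cx_7 = 13; cy_7 = 5; r_7 = 1.5; h_7 = 8; cy_8 = 4; cz_8 = 3.5; r_8 = 3.5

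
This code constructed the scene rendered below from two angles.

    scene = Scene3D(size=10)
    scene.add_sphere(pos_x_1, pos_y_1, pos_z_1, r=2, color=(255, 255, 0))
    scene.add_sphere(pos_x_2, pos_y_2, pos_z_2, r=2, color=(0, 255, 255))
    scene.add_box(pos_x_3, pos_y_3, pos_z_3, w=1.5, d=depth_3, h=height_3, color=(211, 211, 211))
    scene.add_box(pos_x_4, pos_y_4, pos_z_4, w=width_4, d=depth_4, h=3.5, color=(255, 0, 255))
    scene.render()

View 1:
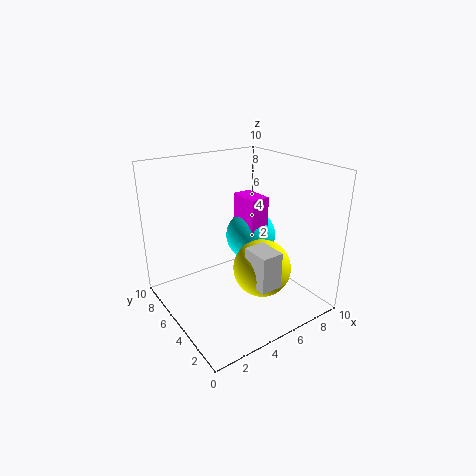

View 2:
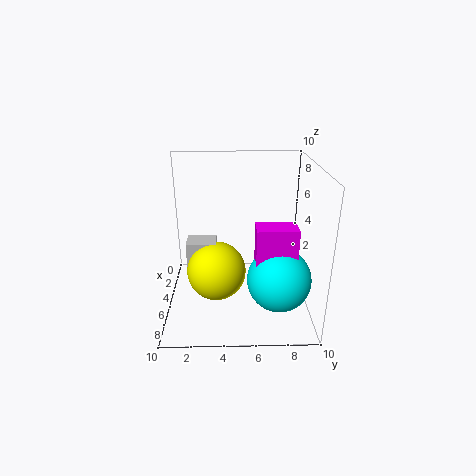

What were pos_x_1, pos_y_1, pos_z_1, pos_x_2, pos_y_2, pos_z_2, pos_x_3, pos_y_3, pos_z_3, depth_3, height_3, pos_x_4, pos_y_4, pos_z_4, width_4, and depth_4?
pos_x_1 = 6; pos_y_1 = 3.5; pos_z_1 = 3; pos_x_2 = 8; pos_y_2 = 7.5; pos_z_2 = 3.5; pos_x_3 = 4.5; pos_y_3 = 1.5; pos_z_3 = 2.5; depth_3 = 2; height_3 = 2.5; pos_x_4 = 7; pos_y_4 = 6; pos_z_4 = 3.5; width_4 = 1.5; depth_4 = 2.5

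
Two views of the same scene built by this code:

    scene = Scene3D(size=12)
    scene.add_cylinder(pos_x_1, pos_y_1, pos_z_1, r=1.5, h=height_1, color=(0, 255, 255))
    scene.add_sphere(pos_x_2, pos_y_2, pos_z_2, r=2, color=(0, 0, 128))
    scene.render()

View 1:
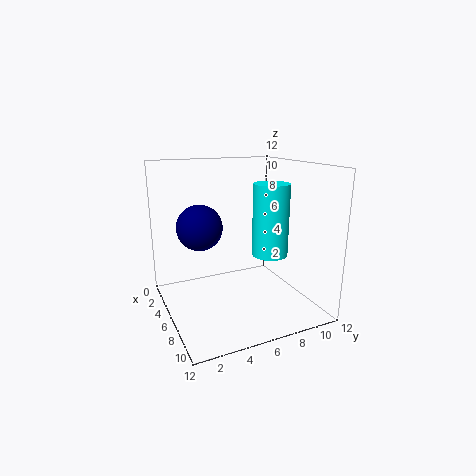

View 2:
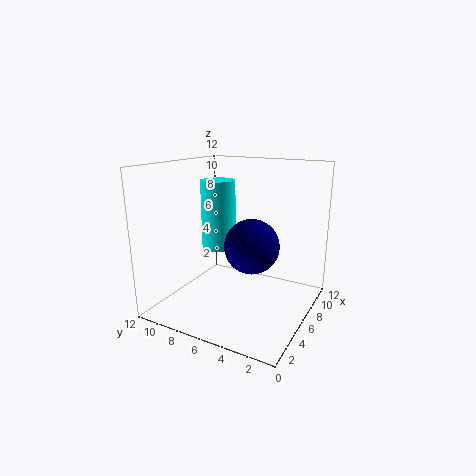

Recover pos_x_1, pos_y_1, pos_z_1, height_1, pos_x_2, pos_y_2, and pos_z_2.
pos_x_1 = 7
pos_y_1 = 8.5
pos_z_1 = 4.5
height_1 = 6
pos_x_2 = 3.5
pos_y_2 = 3.5
pos_z_2 = 6.5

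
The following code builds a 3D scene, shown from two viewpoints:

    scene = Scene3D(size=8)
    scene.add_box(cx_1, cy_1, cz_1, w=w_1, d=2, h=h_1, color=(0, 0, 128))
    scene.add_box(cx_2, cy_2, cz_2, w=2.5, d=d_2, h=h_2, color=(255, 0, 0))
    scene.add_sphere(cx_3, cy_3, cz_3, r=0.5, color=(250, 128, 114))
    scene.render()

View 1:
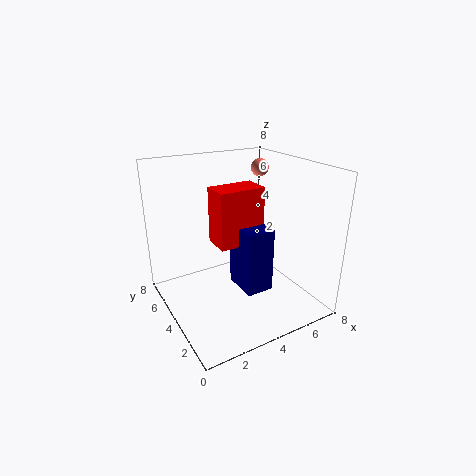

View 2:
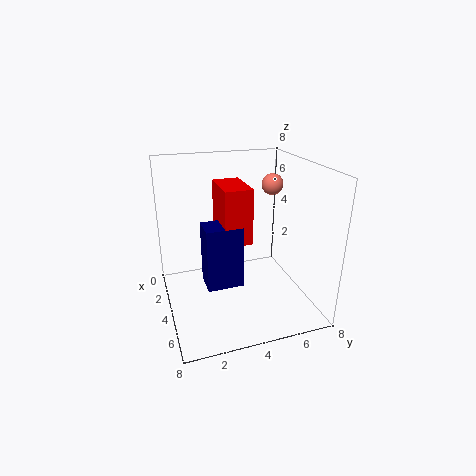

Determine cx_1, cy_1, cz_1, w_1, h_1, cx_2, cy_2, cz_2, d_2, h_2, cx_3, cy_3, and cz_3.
cx_1 = 3.5
cy_1 = 2
cz_1 = 1.5
w_1 = 1.5
h_1 = 3.5
cx_2 = 2.5
cy_2 = 3
cz_2 = 4
d_2 = 1.5
h_2 = 3
cx_3 = 6
cy_3 = 5
cz_3 = 7.5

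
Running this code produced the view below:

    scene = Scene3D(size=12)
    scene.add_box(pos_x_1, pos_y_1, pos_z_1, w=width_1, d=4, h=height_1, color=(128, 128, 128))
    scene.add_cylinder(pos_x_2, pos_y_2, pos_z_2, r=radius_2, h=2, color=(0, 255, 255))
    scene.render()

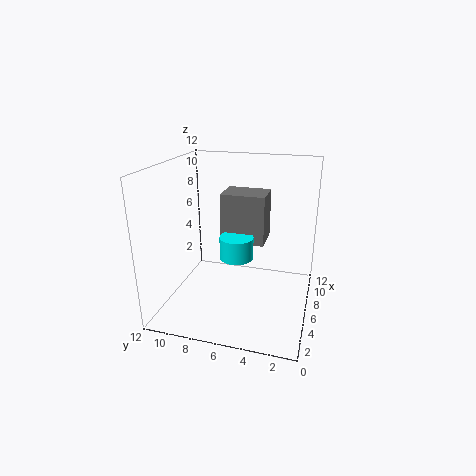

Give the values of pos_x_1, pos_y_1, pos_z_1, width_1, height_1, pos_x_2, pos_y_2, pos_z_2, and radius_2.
pos_x_1 = 8
pos_y_1 = 4.25
pos_z_1 = 4.5
width_1 = 3
height_1 = 4.5
pos_x_2 = 7.25
pos_y_2 = 6.5
pos_z_2 = 3.5
radius_2 = 1.5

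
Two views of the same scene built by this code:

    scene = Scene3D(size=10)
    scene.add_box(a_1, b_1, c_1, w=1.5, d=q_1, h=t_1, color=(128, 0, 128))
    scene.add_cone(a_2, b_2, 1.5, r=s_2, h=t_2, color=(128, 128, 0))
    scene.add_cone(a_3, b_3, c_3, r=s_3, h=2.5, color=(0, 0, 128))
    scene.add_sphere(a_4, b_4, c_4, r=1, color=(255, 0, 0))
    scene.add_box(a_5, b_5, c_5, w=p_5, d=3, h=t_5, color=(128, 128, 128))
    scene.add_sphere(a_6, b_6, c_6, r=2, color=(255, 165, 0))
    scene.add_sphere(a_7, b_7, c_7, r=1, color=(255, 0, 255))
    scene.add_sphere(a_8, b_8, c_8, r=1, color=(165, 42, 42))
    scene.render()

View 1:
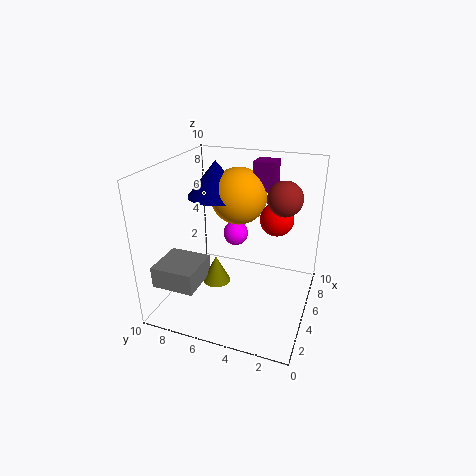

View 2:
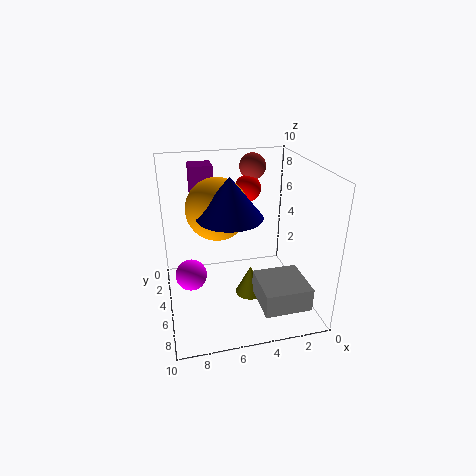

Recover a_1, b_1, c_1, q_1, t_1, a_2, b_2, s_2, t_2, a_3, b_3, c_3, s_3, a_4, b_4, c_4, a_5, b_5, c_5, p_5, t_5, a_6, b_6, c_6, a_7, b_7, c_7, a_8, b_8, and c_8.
a_1 = 6.5, b_1 = 3, c_1 = 8, q_1 = 1.5, t_1 = 2, a_2 = 4.5, b_2 = 6.5, s_2 = 1, t_2 = 2, a_3 = 6, b_3 = 7, c_3 = 7.5, s_3 = 2, a_4 = 3.5, b_4 = 2, c_4 = 7.5, a_5 = 1.5, b_5 = 7, c_5 = 2, p_5 = 3, t_5 = 1.5, a_6 = 6.5, b_6 = 5.5, c_6 = 7.5, a_7 = 8.5, b_7 = 6.5, c_7 = 3.5, a_8 = 3, b_8 = 1.5, c_8 = 9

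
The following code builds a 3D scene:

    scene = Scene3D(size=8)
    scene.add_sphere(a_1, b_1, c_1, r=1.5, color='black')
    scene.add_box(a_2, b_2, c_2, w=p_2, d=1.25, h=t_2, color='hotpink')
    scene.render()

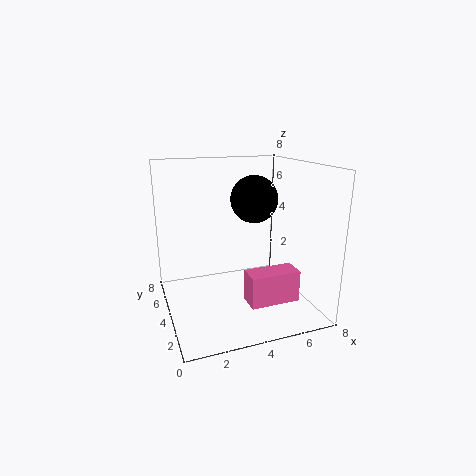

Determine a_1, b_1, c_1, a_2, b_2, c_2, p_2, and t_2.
a_1 = 6; b_1 = 6.5; c_1 = 5.5; a_2 = 4; b_2 = 1.75; c_2 = 0.75; p_2 = 2.75; t_2 = 1.75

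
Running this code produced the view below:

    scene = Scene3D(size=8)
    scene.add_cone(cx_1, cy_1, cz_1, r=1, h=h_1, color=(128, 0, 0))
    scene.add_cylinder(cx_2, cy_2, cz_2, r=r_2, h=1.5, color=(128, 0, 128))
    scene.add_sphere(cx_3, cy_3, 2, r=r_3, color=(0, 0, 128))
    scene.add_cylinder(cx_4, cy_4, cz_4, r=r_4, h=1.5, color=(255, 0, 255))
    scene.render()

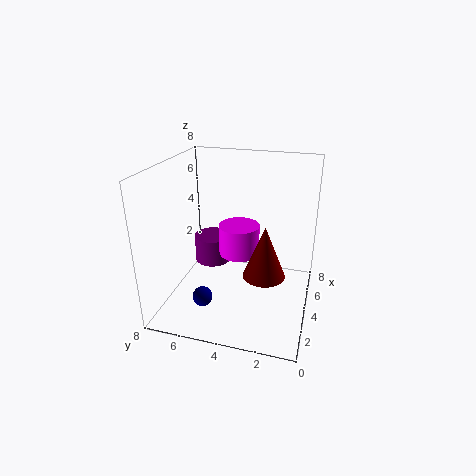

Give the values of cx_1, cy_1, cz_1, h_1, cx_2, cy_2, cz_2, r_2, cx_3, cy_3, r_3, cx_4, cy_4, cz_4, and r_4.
cx_1 = 1.5; cy_1 = 2; cz_1 = 3.5; h_1 = 2.5; cx_2 = 4; cy_2 = 5.5; cz_2 = 2.5; r_2 = 1; cx_3 = 1; cy_3 = 5; r_3 = 0.5; cx_4 = 2.5; cy_4 = 3.5; cz_4 = 4; r_4 = 1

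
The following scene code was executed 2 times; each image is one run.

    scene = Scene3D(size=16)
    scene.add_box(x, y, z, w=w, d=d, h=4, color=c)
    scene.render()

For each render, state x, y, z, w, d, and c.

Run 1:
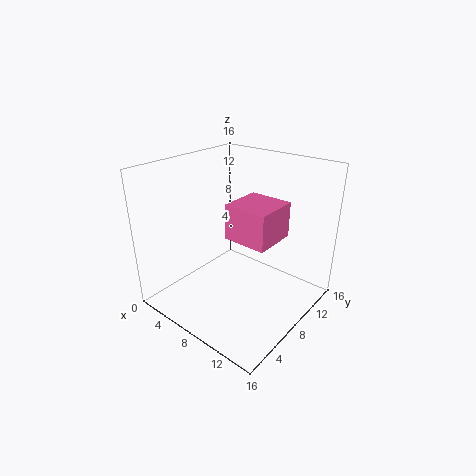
x = 7; y = 7; z = 8; w = 5; d = 5; c = 'hotpink'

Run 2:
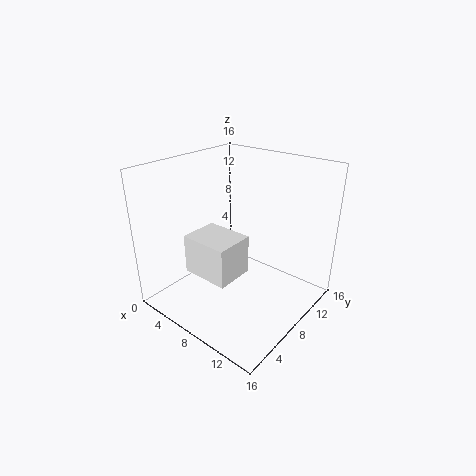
x = 6; y = 2; z = 6; w = 5; d = 4; c = 'white'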